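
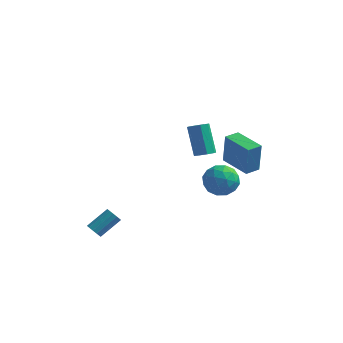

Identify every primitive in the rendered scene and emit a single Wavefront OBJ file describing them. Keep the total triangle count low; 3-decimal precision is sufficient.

v 2.965 -0.988 -0.403
v 3.976 -0.791 -0.56
v 3.324 -2.609 -0.12
v 4.335 -2.412 -0.277
v 3.856 -2.036 0.568
v 3.634 -1.035 0.393
v 3.666 -2.365 -1.073
v 3.444 -1.364 -1.248
v 4.408 -1.643 -0.974
v 4.526 -1.439 0.04
v 2.774 -1.961 -0.72
v 2.892 -1.757 0.294
v 3.439 -0.747 -0.507
v 3.861 -2.653 -0.173
v 3.58 -2.432 0.323
v 4.174 -2.316 0.231
v 3.238 -0.89 0.054
v 3.832 -0.775 -0.039
v 3.762 -1.507 0.624
v 3.468 -2.625 -0.641
v 4.062 -2.51 -0.734
v 3.126 -1.084 -0.911
v 3.72 -0.968 -1.003
v 3.538 -1.893 -1.304
v 4.287 -1.132 -0.842
v 4.498 -2.085 -0.675
v 4.105 -2.057 -1.143
v 3.975 -1.469 -1.246
v 4.356 -1.013 -0.246
v 4.567 -1.966 -0.079
v 4.286 -1.745 0.417
v 4.156 -1.156 0.314
v 4.611 -1.513 -0.489
v 2.733 -1.434 -0.601
v 2.944 -2.387 -0.434
v 3.144 -2.244 -0.994
v 3.014 -1.655 -1.097
v 2.802 -1.315 -0.005
v 3.013 -2.268 0.162
v 3.325 -1.931 0.566
v 3.195 -1.343 0.463
v 2.689 -1.887 -0.191
v 2.533 1.578 -1.024
v 2.645 1.555 0.852
v 2.974 2.362 -1.041
v 3.087 2.34 0.835
v 4.193 0.64 -1.135
v 4.306 0.618 0.741
v 4.635 1.425 -1.152
v 4.747 1.402 0.724
v -2.532 -4.089 -4.368
v -2.196 -4.448 -4.233
v -1.473 -3.45 -3.377
v -1.808 -3.091 -3.512
v -2.09 -4.323 -4.469
v -1.367 -3.325 -3.613
v -2.124 -4.123 -4.672
v -1.401 -3.125 -3.817
v -2.288 -3.913 -4.779
v -1.565 -2.915 -3.924
v -2.529 -3.758 -4.756
v -1.806 -2.76 -3.9
v -2.771 -3.709 -4.609
v -2.048 -2.711 -3.754
v -2.937 -3.78 -4.386
v -2.214 -2.782 -3.53
v -2.974 -3.949 -4.156
v -2.251 -2.951 -3.301
v -2.871 -4.163 -3.994
v -2.148 -3.165 -3.139
v -2.66 -4.353 -3.951
v -1.937 -3.355 -3.095
v -2.408 -4.459 -4.04
v -1.685 -3.462 -3.184
v 3.143 -2.71 2.13
v 3.61 -2.369 2.171
v 2.943 -1.648 3.751
v 2.477 -1.99 3.71
v 3.28 -2.178 1.945
v 2.613 -1.457 3.524
v 2.869 -2.299 1.827
v 2.202 -1.578 3.406
v 2.619 -2.661 1.887
v 1.953 -1.941 3.466
v 2.677 -3.052 2.089
v 2.01 -2.331 3.669
v 3.007 -3.243 2.316
v 2.34 -2.522 3.895
v 3.418 -3.122 2.434
v 2.751 -2.401 4.013
v 3.667 -2.759 2.374
v 3.001 -2.039 3.953
f 1 38 17
f 38 12 41
f 17 41 6
f 38 41 17
f 1 17 13
f 17 6 18
f 13 18 2
f 17 18 13
f 1 13 22
f 13 2 23
f 22 23 8
f 13 23 22
f 1 22 34
f 22 8 37
f 34 37 11
f 22 37 34
f 1 34 38
f 34 11 42
f 38 42 12
f 34 42 38
f 2 18 29
f 18 6 32
f 29 32 10
f 18 32 29
f 6 41 19
f 41 12 40
f 19 40 5
f 41 40 19
f 12 42 39
f 42 11 35
f 39 35 3
f 42 35 39
f 11 37 36
f 37 8 24
f 36 24 7
f 37 24 36
f 8 23 28
f 23 2 25
f 28 25 9
f 23 25 28
f 4 30 16
f 30 10 31
f 16 31 5
f 30 31 16
f 4 16 14
f 16 5 15
f 14 15 3
f 16 15 14
f 4 14 21
f 14 3 20
f 21 20 7
f 14 20 21
f 4 21 26
f 21 7 27
f 26 27 9
f 21 27 26
f 4 26 30
f 26 9 33
f 30 33 10
f 26 33 30
f 5 31 19
f 31 10 32
f 19 32 6
f 31 32 19
f 3 15 39
f 15 5 40
f 39 40 12
f 15 40 39
f 7 20 36
f 20 3 35
f 36 35 11
f 20 35 36
f 9 27 28
f 27 7 24
f 28 24 8
f 27 24 28
f 10 33 29
f 33 9 25
f 29 25 2
f 33 25 29
f 44 46 43
f 47 44 43
f 43 46 45
f 45 47 43
f 44 50 46
f 48 44 47
f 48 50 44
f 46 50 45
f 49 47 45
f 45 50 49
f 49 48 47
f 50 48 49
f 52 51 55
f 52 55 53
f 53 55 56
f 53 56 54
f 55 51 57
f 55 57 56
f 56 57 58
f 56 58 54
f 57 51 59
f 57 59 58
f 58 59 60
f 58 60 54
f 59 51 61
f 59 61 60
f 60 61 62
f 60 62 54
f 61 51 63
f 61 63 62
f 62 63 64
f 62 64 54
f 63 51 65
f 63 65 64
f 64 65 66
f 64 66 54
f 65 51 67
f 65 67 66
f 66 67 68
f 66 68 54
f 67 51 69
f 67 69 68
f 68 69 70
f 68 70 54
f 69 51 71
f 69 71 70
f 70 71 72
f 70 72 54
f 71 51 73
f 71 73 72
f 72 73 74
f 72 74 54
f 73 51 52
f 73 52 74
f 74 52 53
f 74 53 54
f 76 75 79
f 76 79 77
f 77 79 80
f 77 80 78
f 79 75 81
f 79 81 80
f 80 81 82
f 80 82 78
f 81 75 83
f 81 83 82
f 82 83 84
f 82 84 78
f 83 75 85
f 83 85 84
f 84 85 86
f 84 86 78
f 85 75 87
f 85 87 86
f 86 87 88
f 86 88 78
f 87 75 89
f 87 89 88
f 88 89 90
f 88 90 78
f 89 75 91
f 89 91 90
f 90 91 92
f 90 92 78
f 91 75 76
f 91 76 92
f 92 76 77
f 92 77 78



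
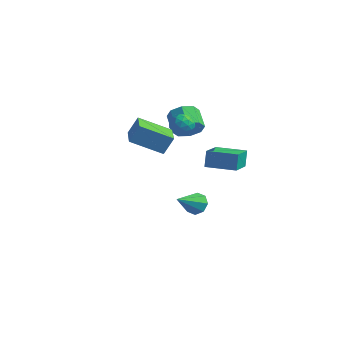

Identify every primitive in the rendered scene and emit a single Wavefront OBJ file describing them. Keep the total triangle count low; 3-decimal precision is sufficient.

v -1.33 1.969 -3.794
v -0.567 2.113 -3.561
v -1.33 0.311 -2.766
v -0.984 2.355 -3.171
v -1.604 2.37 -3.146
v -2.062 2.151 -3.501
v -2.092 1.824 -4.027
v -1.675 1.582 -4.417
v -1.055 1.567 -4.442
v -0.597 1.786 -4.087
v -1.971 2.018 2.339
v -1.249 1.752 2.554
v -2.511 0.948 2.826
v -1.789 0.682 3.041
v -2.11 1.312 3.413
v -1.776 1.973 3.112
v -1.984 0.727 2.268
v -1.65 1.388 1.967
v -1.257 0.954 2.51
v -1.335 1.316 3.218
v -2.425 1.384 2.162
v -2.503 1.746 2.87
v -1.563 1.979 2.404
v -2.197 0.721 2.976
v -2.386 1.092 3.195
v -1.961 0.935 3.322
v -1.873 2.109 2.732
v -1.448 1.952 2.858
v -1.954 1.694 3.364
v -2.312 0.748 2.522
v -1.887 0.591 2.648
v -1.799 1.765 2.058
v -1.374 1.608 2.185
v -1.806 1.006 2.016
v -1.143 1.353 2.504
v -1.46 0.725 2.791
v -1.575 0.751 2.336
v -1.379 1.139 2.159
v -1.189 1.566 2.921
v -1.506 0.937 3.207
v -1.695 1.308 3.426
v -1.499 1.696 3.249
v -1.193 1.097 2.895
v -2.254 1.763 2.173
v -2.571 1.134 2.459
v -2.261 1.004 2.131
v -2.065 1.392 1.954
v -2.3 1.975 2.589
v -2.617 1.347 2.876
v -2.381 1.561 3.221
v -2.185 1.949 3.044
v -2.567 1.603 2.485
v 0.611 0.498 0.468
v 0.471 0.795 1.559
v -0.158 2.146 -0.081
v -0.298 2.444 1.01
v 2.278 1.276 0.47
v 2.138 1.574 1.561
v 1.509 2.925 -0.079
v 1.369 3.222 1.012
v -1.794 -3.096 3.63
v -1.494 -2.603 4.716
v -0.447 -1.827 2.681
v -0.147 -1.334 3.767
v -0.473 -4.346 3.833
v -0.173 -3.853 4.919
v 0.874 -3.077 2.884
v 1.174 -2.584 3.97
v -2.285 2.338 1.813
v -1.646 2.533 2.502
v -2.675 3.178 3.275
v -3.315 2.982 2.587
v -1.689 3.067 1.999
v -2.719 3.712 2.772
v -2.082 3.174 1.387
v -3.112 3.818 2.16
v -2.594 2.79 1.025
v -3.623 3.435 1.798
v -2.925 2.142 1.125
v -3.954 2.787 1.898
v -2.881 1.608 1.628
v -3.911 2.253 2.401
v -2.488 1.502 2.24
v -3.518 2.146 3.013
v -1.977 1.885 2.602
v -3.006 2.53 3.375
f 2 1 4
f 2 4 3
f 4 1 5
f 4 5 3
f 5 1 6
f 5 6 3
f 6 1 7
f 6 7 3
f 7 1 8
f 7 8 3
f 8 1 9
f 8 9 3
f 9 1 10
f 9 10 3
f 10 1 2
f 10 2 3
f 11 48 27
f 48 22 51
f 27 51 16
f 48 51 27
f 11 27 23
f 27 16 28
f 23 28 12
f 27 28 23
f 11 23 32
f 23 12 33
f 32 33 18
f 23 33 32
f 11 32 44
f 32 18 47
f 44 47 21
f 32 47 44
f 11 44 48
f 44 21 52
f 48 52 22
f 44 52 48
f 12 28 39
f 28 16 42
f 39 42 20
f 28 42 39
f 16 51 29
f 51 22 50
f 29 50 15
f 51 50 29
f 22 52 49
f 52 21 45
f 49 45 13
f 52 45 49
f 21 47 46
f 47 18 34
f 46 34 17
f 47 34 46
f 18 33 38
f 33 12 35
f 38 35 19
f 33 35 38
f 14 40 26
f 40 20 41
f 26 41 15
f 40 41 26
f 14 26 24
f 26 15 25
f 24 25 13
f 26 25 24
f 14 24 31
f 24 13 30
f 31 30 17
f 24 30 31
f 14 31 36
f 31 17 37
f 36 37 19
f 31 37 36
f 14 36 40
f 36 19 43
f 40 43 20
f 36 43 40
f 15 41 29
f 41 20 42
f 29 42 16
f 41 42 29
f 13 25 49
f 25 15 50
f 49 50 22
f 25 50 49
f 17 30 46
f 30 13 45
f 46 45 21
f 30 45 46
f 19 37 38
f 37 17 34
f 38 34 18
f 37 34 38
f 20 43 39
f 43 19 35
f 39 35 12
f 43 35 39
f 54 56 53
f 57 54 53
f 53 56 55
f 55 57 53
f 54 60 56
f 58 54 57
f 58 60 54
f 56 60 55
f 59 57 55
f 55 60 59
f 59 58 57
f 60 58 59
f 62 64 61
f 65 62 61
f 61 64 63
f 63 65 61
f 62 68 64
f 66 62 65
f 66 68 62
f 64 68 63
f 67 65 63
f 63 68 67
f 67 66 65
f 68 66 67
f 70 69 73
f 70 73 71
f 71 73 74
f 71 74 72
f 73 69 75
f 73 75 74
f 74 75 76
f 74 76 72
f 75 69 77
f 75 77 76
f 76 77 78
f 76 78 72
f 77 69 79
f 77 79 78
f 78 79 80
f 78 80 72
f 79 69 81
f 79 81 80
f 80 81 82
f 80 82 72
f 81 69 83
f 81 83 82
f 82 83 84
f 82 84 72
f 83 69 85
f 83 85 84
f 84 85 86
f 84 86 72
f 85 69 70
f 85 70 86
f 86 70 71
f 86 71 72



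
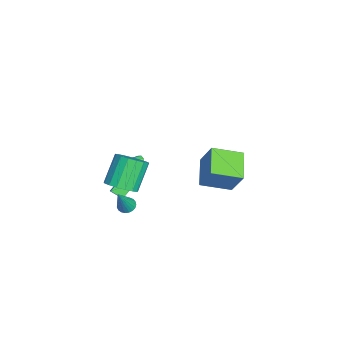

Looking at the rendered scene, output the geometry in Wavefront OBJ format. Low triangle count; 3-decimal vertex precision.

v -0.202 1.484 -2.066
v -2.084 1.523 -1.254
v -0.439 3.439 -2.707
v -2.32 3.477 -1.894
v 0.58 2.163 -0.286
v -1.301 2.201 0.527
v 0.344 4.117 -0.926
v -1.538 4.156 -0.114
v -4.266 -2.264 -3.349
v -3.914 -2.268 -3.731
v -3.674 -3.316 -2.791
v -3.801 -2.062 -3.463
v -3.906 -1.951 -3.142
v -4.18 -1.987 -2.917
v -4.494 -2.152 -2.895
v -4.702 -2.37 -3.085
v -4.706 -2.538 -3.398
v -4.504 -2.578 -3.688
v -4.191 -2.471 -3.82
v 4.396 -2.979 1.588
v 4.931 -3.595 2.216
v 3.76 -2.977 3.82
v 3.224 -2.361 3.192
v 5.177 -3.168 2.231
v 4.006 -2.55 3.836
v 5.244 -2.698 2.099
v 4.073 -2.08 3.703
v 5.117 -2.292 1.85
v 3.946 -1.674 3.454
v 4.824 -2.044 1.541
v 3.653 -1.426 3.145
v 4.433 -2.009 1.242
v 3.262 -1.392 2.846
v 4.034 -2.197 1.023
v 2.863 -1.58 2.627
v 3.717 -2.564 0.933
v 2.546 -1.947 2.537
v 3.556 -3.026 0.993
v 2.385 -2.409 2.597
v 3.587 -3.477 1.19
v 2.416 -2.86 2.794
v 3.803 -3.814 1.477
v 2.632 -3.197 3.081
v 4.155 -3.96 1.79
v 2.984 -3.342 3.394
v 4.562 -3.881 2.057
v 3.391 -3.263 3.661
v 0.305 -2.311 -1.372
v 0.033 -3.027 -0.958
v 1.613 -2.169 -0.264
v 1.341 -2.884 0.149
v 1.119 -3.116 -2.229
v 0.847 -3.831 -1.816
v 2.427 -2.973 -1.122
v 2.155 -3.689 -0.708
v 3.385 -2.724 -0.929
v 3.892 -2.783 -1.205
v 4.315 -3.156 0.869
v 3.892 -2.548 -1.149
v 3.805 -2.344 -1.055
v 3.645 -2.206 -0.939
v 3.44 -2.157 -0.822
v 3.226 -2.206 -0.723
v 3.039 -2.345 -0.659
v 2.912 -2.55 -0.643
v 2.867 -2.784 -0.676
v 2.911 -3.009 -0.752
v 3.038 -3.184 -0.86
v 3.224 -3.279 -0.979
v 3.439 -3.279 -1.09
v 3.644 -3.183 -1.173
v 3.804 -3.007 -1.214
f 2 4 1
f 5 2 1
f 1 4 3
f 3 5 1
f 2 8 4
f 6 2 5
f 6 8 2
f 4 8 3
f 7 5 3
f 3 8 7
f 7 6 5
f 8 6 7
f 10 9 12
f 10 12 11
f 12 9 13
f 12 13 11
f 13 9 14
f 13 14 11
f 14 9 15
f 14 15 11
f 15 9 16
f 15 16 11
f 16 9 17
f 16 17 11
f 17 9 18
f 17 18 11
f 18 9 19
f 18 19 11
f 19 9 10
f 19 10 11
f 21 20 24
f 21 24 22
f 22 24 25
f 22 25 23
f 24 20 26
f 24 26 25
f 25 26 27
f 25 27 23
f 26 20 28
f 26 28 27
f 27 28 29
f 27 29 23
f 28 20 30
f 28 30 29
f 29 30 31
f 29 31 23
f 30 20 32
f 30 32 31
f 31 32 33
f 31 33 23
f 32 20 34
f 32 34 33
f 33 34 35
f 33 35 23
f 34 20 36
f 34 36 35
f 35 36 37
f 35 37 23
f 36 20 38
f 36 38 37
f 37 38 39
f 37 39 23
f 38 20 40
f 38 40 39
f 39 40 41
f 39 41 23
f 40 20 42
f 40 42 41
f 41 42 43
f 41 43 23
f 42 20 44
f 42 44 43
f 43 44 45
f 43 45 23
f 44 20 46
f 44 46 45
f 45 46 47
f 45 47 23
f 46 20 21
f 46 21 47
f 47 21 22
f 47 22 23
f 49 51 48
f 52 49 48
f 48 51 50
f 50 52 48
f 49 55 51
f 53 49 52
f 53 55 49
f 51 55 50
f 54 52 50
f 50 55 54
f 54 53 52
f 55 53 54
f 57 56 59
f 57 59 58
f 59 56 60
f 59 60 58
f 60 56 61
f 60 61 58
f 61 56 62
f 61 62 58
f 62 56 63
f 62 63 58
f 63 56 64
f 63 64 58
f 64 56 65
f 64 65 58
f 65 56 66
f 65 66 58
f 66 56 67
f 66 67 58
f 67 56 68
f 67 68 58
f 68 56 69
f 68 69 58
f 69 56 70
f 69 70 58
f 70 56 71
f 70 71 58
f 71 56 72
f 71 72 58
f 72 56 57
f 72 57 58



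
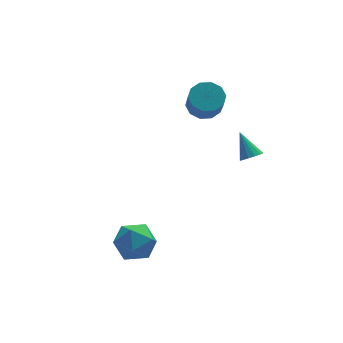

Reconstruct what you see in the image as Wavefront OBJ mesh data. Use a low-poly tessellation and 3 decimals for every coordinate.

v -3.755 -2.039 -2.856
v -3.357 -1.357 -3.701
v -2.023 -2.683 -2.559
v -1.625 -2.001 -3.404
v -2.008 -1.535 -2.417
v -3.078 -1.137 -2.6
v -2.302 -2.903 -3.66
v -3.372 -2.505 -3.843
v -2.459 -1.891 -4.198
v -2.277 -1.046 -3.429
v -3.103 -2.994 -2.831
v -2.921 -2.149 -2.062
v 2.721 3.961 1.078
v 3.149 4.616 1.581
v 3.007 3.754 2.825
v 2.579 3.099 2.322
v 2.585 4.724 1.591
v 2.443 3.863 2.835
v 2.072 4.541 1.406
v 1.93 3.679 2.65
v 1.808 4.136 1.095
v 1.666 3.275 2.339
v 1.892 3.664 0.778
v 1.75 2.803 2.022
v 2.293 3.306 0.575
v 2.151 2.444 1.819
v 2.857 3.197 0.565
v 2.715 2.336 1.809
v 3.37 3.381 0.75
v 3.228 2.519 1.994
v 3.634 3.785 1.061
v 3.492 2.924 2.305
v 3.55 4.257 1.378
v 3.408 3.396 2.622
v 3.667 -0.31 0.124
v 4.198 -0.024 -0.017
v 3.413 0.71 1.236
v 3.976 0.119 -0.199
v 3.671 0.148 -0.295
v 3.364 0.053 -0.278
v 3.139 -0.139 -0.153
v 3.055 -0.376 0.046
v 3.135 -0.596 0.265
v 3.358 -0.739 0.447
v 3.663 -0.767 0.542
v 3.969 -0.673 0.526
v 4.194 -0.481 0.401
v 4.278 -0.243 0.202
f 1 12 6
f 1 6 2
f 1 2 8
f 1 8 11
f 1 11 12
f 2 6 10
f 6 12 5
f 12 11 3
f 11 8 7
f 8 2 9
f 4 10 5
f 4 5 3
f 4 3 7
f 4 7 9
f 4 9 10
f 5 10 6
f 3 5 12
f 7 3 11
f 9 7 8
f 10 9 2
f 14 13 17
f 14 17 15
f 15 17 18
f 15 18 16
f 17 13 19
f 17 19 18
f 18 19 20
f 18 20 16
f 19 13 21
f 19 21 20
f 20 21 22
f 20 22 16
f 21 13 23
f 21 23 22
f 22 23 24
f 22 24 16
f 23 13 25
f 23 25 24
f 24 25 26
f 24 26 16
f 25 13 27
f 25 27 26
f 26 27 28
f 26 28 16
f 27 13 29
f 27 29 28
f 28 29 30
f 28 30 16
f 29 13 31
f 29 31 30
f 30 31 32
f 30 32 16
f 31 13 33
f 31 33 32
f 32 33 34
f 32 34 16
f 33 13 14
f 33 14 34
f 34 14 15
f 34 15 16
f 36 35 38
f 36 38 37
f 38 35 39
f 38 39 37
f 39 35 40
f 39 40 37
f 40 35 41
f 40 41 37
f 41 35 42
f 41 42 37
f 42 35 43
f 42 43 37
f 43 35 44
f 43 44 37
f 44 35 45
f 44 45 37
f 45 35 46
f 45 46 37
f 46 35 47
f 46 47 37
f 47 35 48
f 47 48 37
f 48 35 36
f 48 36 37



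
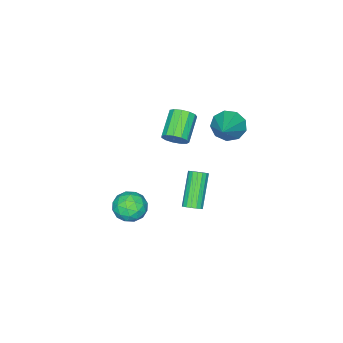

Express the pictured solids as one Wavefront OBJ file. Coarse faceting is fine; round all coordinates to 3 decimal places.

v 1.276 -1.196 -3.596
v 2.07 -1.408 -3.027
v 0.61 -2.612 -3.193
v 1.404 -2.824 -2.624
v 0.774 -2.098 -2.352
v 1.186 -1.223 -2.601
v 1.494 -2.797 -3.619
v 1.906 -1.922 -3.868
v 2.205 -2.398 -3.042
v 1.76 -1.965 -2.259
v 0.92 -2.055 -3.961
v 0.475 -1.622 -3.178
v 1.732 -1.178 -3.347
v 0.948 -2.842 -2.873
v 0.578 -2.416 -2.713
v 1.045 -2.54 -2.379
v 1.212 -1.069 -3.096
v 1.679 -1.193 -2.762
v 0.917 -1.599 -2.365
v 1.001 -2.827 -3.458
v 1.468 -2.951 -3.124
v 1.635 -1.48 -3.841
v 2.102 -1.604 -3.507
v 1.763 -2.421 -3.855
v 2.277 -1.884 -3.021
v 1.886 -2.716 -2.785
v 1.939 -2.701 -3.369
v 2.181 -2.186 -3.515
v 2.016 -1.63 -2.561
v 1.624 -2.462 -2.324
v 1.254 -2.035 -2.164
v 1.496 -1.521 -2.311
v 2.095 -2.212 -2.57
v 1.056 -1.558 -3.896
v 0.664 -2.39 -3.659
v 1.184 -2.499 -3.909
v 1.426 -1.985 -4.056
v 0.794 -1.304 -3.435
v 0.403 -2.136 -3.199
v 0.499 -1.834 -2.705
v 0.741 -1.319 -2.851
v 0.585 -1.808 -3.65
v -1.977 1.761 3.398
v -1.373 1.386 2.784
v -0.343 2.619 4.482
v -1.55 1.972 2.588
v -1.927 2.459 2.771
v -2.328 2.62 3.247
v -2.564 2.379 3.794
v -2.526 1.849 4.156
v -2.231 1.278 4.163
v -1.817 0.933 3.812
v -1.478 0.975 3.268
v 0.219 1.218 -2.067
v 0.561 1.42 -1.702
v -0.757 0.765 -0.107
v -1.099 0.562 -0.473
v 0.401 1.617 -1.753
v -0.917 0.962 -0.158
v 0.2 1.722 -1.876
v -1.118 1.067 -0.281
v 0.003 1.712 -2.043
v -1.315 1.057 -0.448
v -0.145 1.588 -2.216
v -1.463 0.933 -0.621
v -0.209 1.38 -2.354
v -1.527 0.725 -0.76
v -0.175 1.134 -2.427
v -1.493 0.479 -0.833
v -0.051 0.908 -2.418
v -1.369 0.253 -0.823
v 0.135 0.752 -2.328
v -1.183 0.097 -0.733
v 0.34 0.703 -2.178
v -0.978 0.048 -0.584
v 0.518 0.772 -2.004
v -0.8 0.117 -0.409
v 0.627 0.943 -1.843
v -0.691 0.288 -0.249
v 0.642 1.177 -1.734
v -0.676 0.522 -0.14
v -0.817 -0.76 1.663
v -0.371 -0.974 2.213
v -1.717 -1.534 3.087
v -2.163 -1.32 2.537
v -0.48 -0.58 2.297
v -1.826 -1.141 3.171
v -0.697 -0.244 2.179
v -2.042 -0.804 3.054
v -0.951 -0.071 1.898
v -2.297 -0.632 2.772
v -1.163 -0.117 1.542
v -2.509 -0.678 2.416
v -1.265 -0.367 1.224
v -2.611 -0.928 2.099
v -1.225 -0.742 1.046
v -2.571 -1.302 1.92
v -1.055 -1.122 1.063
v -2.401 -1.683 1.938
v -0.81 -1.387 1.271
v -2.156 -1.948 2.145
v -0.567 -1.453 1.603
v -1.913 -2.014 2.478
v -0.403 -1.299 1.954
v -1.749 -1.86 2.829
f 1 38 17
f 38 12 41
f 17 41 6
f 38 41 17
f 1 17 13
f 17 6 18
f 13 18 2
f 17 18 13
f 1 13 22
f 13 2 23
f 22 23 8
f 13 23 22
f 1 22 34
f 22 8 37
f 34 37 11
f 22 37 34
f 1 34 38
f 34 11 42
f 38 42 12
f 34 42 38
f 2 18 29
f 18 6 32
f 29 32 10
f 18 32 29
f 6 41 19
f 41 12 40
f 19 40 5
f 41 40 19
f 12 42 39
f 42 11 35
f 39 35 3
f 42 35 39
f 11 37 36
f 37 8 24
f 36 24 7
f 37 24 36
f 8 23 28
f 23 2 25
f 28 25 9
f 23 25 28
f 4 30 16
f 30 10 31
f 16 31 5
f 30 31 16
f 4 16 14
f 16 5 15
f 14 15 3
f 16 15 14
f 4 14 21
f 14 3 20
f 21 20 7
f 14 20 21
f 4 21 26
f 21 7 27
f 26 27 9
f 21 27 26
f 4 26 30
f 26 9 33
f 30 33 10
f 26 33 30
f 5 31 19
f 31 10 32
f 19 32 6
f 31 32 19
f 3 15 39
f 15 5 40
f 39 40 12
f 15 40 39
f 7 20 36
f 20 3 35
f 36 35 11
f 20 35 36
f 9 27 28
f 27 7 24
f 28 24 8
f 27 24 28
f 10 33 29
f 33 9 25
f 29 25 2
f 33 25 29
f 44 43 46
f 44 46 45
f 46 43 47
f 46 47 45
f 47 43 48
f 47 48 45
f 48 43 49
f 48 49 45
f 49 43 50
f 49 50 45
f 50 43 51
f 50 51 45
f 51 43 52
f 51 52 45
f 52 43 53
f 52 53 45
f 53 43 44
f 53 44 45
f 55 54 58
f 55 58 56
f 56 58 59
f 56 59 57
f 58 54 60
f 58 60 59
f 59 60 61
f 59 61 57
f 60 54 62
f 60 62 61
f 61 62 63
f 61 63 57
f 62 54 64
f 62 64 63
f 63 64 65
f 63 65 57
f 64 54 66
f 64 66 65
f 65 66 67
f 65 67 57
f 66 54 68
f 66 68 67
f 67 68 69
f 67 69 57
f 68 54 70
f 68 70 69
f 69 70 71
f 69 71 57
f 70 54 72
f 70 72 71
f 71 72 73
f 71 73 57
f 72 54 74
f 72 74 73
f 73 74 75
f 73 75 57
f 74 54 76
f 74 76 75
f 75 76 77
f 75 77 57
f 76 54 78
f 76 78 77
f 77 78 79
f 77 79 57
f 78 54 80
f 78 80 79
f 79 80 81
f 79 81 57
f 80 54 55
f 80 55 81
f 81 55 56
f 81 56 57
f 83 82 86
f 83 86 84
f 84 86 87
f 84 87 85
f 86 82 88
f 86 88 87
f 87 88 89
f 87 89 85
f 88 82 90
f 88 90 89
f 89 90 91
f 89 91 85
f 90 82 92
f 90 92 91
f 91 92 93
f 91 93 85
f 92 82 94
f 92 94 93
f 93 94 95
f 93 95 85
f 94 82 96
f 94 96 95
f 95 96 97
f 95 97 85
f 96 82 98
f 96 98 97
f 97 98 99
f 97 99 85
f 98 82 100
f 98 100 99
f 99 100 101
f 99 101 85
f 100 82 102
f 100 102 101
f 101 102 103
f 101 103 85
f 102 82 104
f 102 104 103
f 103 104 105
f 103 105 85
f 104 82 83
f 104 83 105
f 105 83 84
f 105 84 85



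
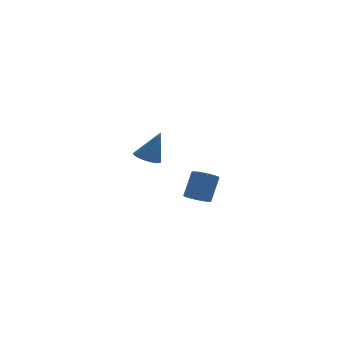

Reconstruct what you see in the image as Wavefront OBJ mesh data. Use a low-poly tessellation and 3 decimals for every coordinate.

v -0.651 3.075 -3.507
v 0.07 3.326 -3.806
v 0.111 3.025 -1.713
v -0.116 3.66 -3.718
v -0.426 3.86 -3.581
v -0.786 3.879 -3.428
v -1.116 3.715 -3.293
v -1.339 3.403 -3.207
v -1.404 3.017 -3.189
v -1.297 2.643 -3.245
v -1.041 2.369 -3.361
v -0.697 2.256 -3.51
v -0.341 2.33 -3.659
v -0.056 2.576 -3.773
v 0.092 2.935 -3.826
v -0.497 -4.133 -3.511
v 0.156 -4.305 -3.761
v 0.83 -3.698 -2.419
v 0.177 -3.527 -2.169
v 0.119 -4.028 -3.868
v 0.793 -3.421 -2.526
v -0.024 -3.769 -3.913
v 0.65 -3.162 -2.571
v -0.249 -3.573 -3.889
v 0.425 -2.966 -2.547
v -0.517 -3.474 -3.799
v 0.157 -2.867 -2.457
v -0.781 -3.489 -3.66
v -0.108 -2.882 -2.317
v -0.997 -3.615 -3.494
v -0.323 -3.009 -2.152
v -1.126 -3.831 -3.332
v -0.452 -3.225 -1.99
v -1.146 -4.1 -3.201
v -0.472 -3.493 -1.858
v -1.054 -4.374 -3.123
v -0.38 -3.767 -1.781
v -0.865 -4.606 -3.112
v -0.191 -4 -1.77
v -0.613 -4.757 -3.171
v 0.061 -4.15 -1.828
v -0.341 -4.8 -3.288
v 0.333 -4.193 -1.946
v -0.096 -4.728 -3.444
v 0.578 -4.121 -2.101
v 0.08 -4.553 -3.611
v 0.754 -3.946 -2.269
f 2 1 4
f 2 4 3
f 4 1 5
f 4 5 3
f 5 1 6
f 5 6 3
f 6 1 7
f 6 7 3
f 7 1 8
f 7 8 3
f 8 1 9
f 8 9 3
f 9 1 10
f 9 10 3
f 10 1 11
f 10 11 3
f 11 1 12
f 11 12 3
f 12 1 13
f 12 13 3
f 13 1 14
f 13 14 3
f 14 1 15
f 14 15 3
f 15 1 2
f 15 2 3
f 17 16 20
f 17 20 18
f 18 20 21
f 18 21 19
f 20 16 22
f 20 22 21
f 21 22 23
f 21 23 19
f 22 16 24
f 22 24 23
f 23 24 25
f 23 25 19
f 24 16 26
f 24 26 25
f 25 26 27
f 25 27 19
f 26 16 28
f 26 28 27
f 27 28 29
f 27 29 19
f 28 16 30
f 28 30 29
f 29 30 31
f 29 31 19
f 30 16 32
f 30 32 31
f 31 32 33
f 31 33 19
f 32 16 34
f 32 34 33
f 33 34 35
f 33 35 19
f 34 16 36
f 34 36 35
f 35 36 37
f 35 37 19
f 36 16 38
f 36 38 37
f 37 38 39
f 37 39 19
f 38 16 40
f 38 40 39
f 39 40 41
f 39 41 19
f 40 16 42
f 40 42 41
f 41 42 43
f 41 43 19
f 42 16 44
f 42 44 43
f 43 44 45
f 43 45 19
f 44 16 46
f 44 46 45
f 45 46 47
f 45 47 19
f 46 16 17
f 46 17 47
f 47 17 18
f 47 18 19



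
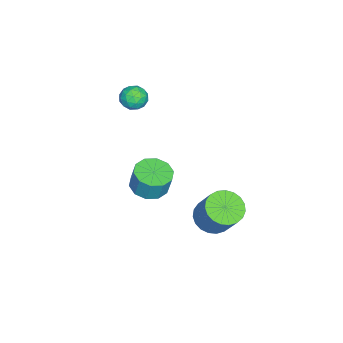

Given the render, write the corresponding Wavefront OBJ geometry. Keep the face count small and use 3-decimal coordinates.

v -4.253 -3.528 3.179
v -4.02 -3.23 2.572
v -3.16 -3.67 3.528
v -2.927 -3.372 2.921
v -3.265 -2.973 3.409
v -3.94 -2.885 3.193
v -3.24 -4.015 2.907
v -3.915 -3.927 2.691
v -3.394 -3.531 2.404
v -3.409 -2.887 2.714
v -3.771 -4.013 3.386
v -3.786 -3.369 3.696
v -4.233 -3.366 2.844
v -2.947 -3.534 3.256
v -3.146 -3.299 3.542
v -3.009 -3.124 3.185
v -4.186 -3.164 3.209
v -4.049 -2.989 2.853
v -3.605 -2.837 3.345
v -3.131 -3.911 3.247
v -2.994 -3.736 2.891
v -4.171 -3.776 2.915
v -4.034 -3.601 2.558
v -3.575 -4.063 2.755
v -3.728 -3.369 2.389
v -3.085 -3.452 2.595
v -3.269 -3.83 2.586
v -3.666 -3.778 2.459
v -3.737 -2.99 2.571
v -3.094 -3.073 2.777
v -3.293 -2.839 3.063
v -3.69 -2.787 2.936
v -3.369 -3.167 2.473
v -4.086 -3.827 3.323
v -3.443 -3.91 3.529
v -3.49 -4.113 3.164
v -3.887 -4.061 3.037
v -4.095 -3.448 3.505
v -3.452 -3.531 3.711
v -3.514 -3.122 3.641
v -3.911 -3.07 3.514
v -3.811 -3.733 3.627
v 0.577 1.729 -0.363
v 1.243 2.127 -0.857
v 1.889 2.889 0.628
v 1.223 2.491 1.123
v 0.965 2.39 -0.871
v 1.612 3.152 0.614
v 0.621 2.539 -0.797
v 1.267 3.301 0.688
v 0.268 2.547 -0.648
v 0.915 3.309 0.837
v -0.031 2.414 -0.45
v 0.616 3.176 1.035
v -0.225 2.163 -0.237
v 0.422 2.925 1.249
v -0.28 1.836 -0.045
v 0.366 2.598 1.44
v -0.187 1.491 0.092
v 0.459 2.253 1.577
v 0.038 1.187 0.15
v 0.684 1.949 1.635
v 0.356 0.977 0.119
v 1.002 1.739 1.604
v 0.712 0.897 0.005
v 1.358 1.659 1.491
v 1.045 0.96 -0.172
v 1.691 1.722 1.313
v 1.297 1.157 -0.382
v 1.943 1.919 1.103
v 1.424 1.452 -0.589
v 2.071 2.214 0.896
v 1.405 1.796 -0.757
v 2.052 2.558 0.728
v 1.931 -0.737 2.341
v 2.378 -1.484 2.469
v 2.517 -1.21 3.587
v 2.069 -0.463 3.459
v 2.734 -1.097 2.33
v 2.872 -0.822 3.448
v 2.783 -0.572 2.195
v 2.921 -0.298 3.313
v 2.506 -0.111 2.116
v 2.645 0.164 3.234
v 2.01 0.111 2.123
v 2.148 0.386 3.241
v 1.483 0.01 2.213
v 1.622 0.284 3.331
v 1.128 -0.378 2.352
v 1.266 -0.103 3.47
v 1.079 -0.902 2.487
v 1.217 -0.628 3.605
v 1.355 -1.364 2.566
v 1.494 -1.089 3.684
v 1.852 -1.586 2.559
v 1.99 -1.311 3.677
f 1 38 17
f 38 12 41
f 17 41 6
f 38 41 17
f 1 17 13
f 17 6 18
f 13 18 2
f 17 18 13
f 1 13 22
f 13 2 23
f 22 23 8
f 13 23 22
f 1 22 34
f 22 8 37
f 34 37 11
f 22 37 34
f 1 34 38
f 34 11 42
f 38 42 12
f 34 42 38
f 2 18 29
f 18 6 32
f 29 32 10
f 18 32 29
f 6 41 19
f 41 12 40
f 19 40 5
f 41 40 19
f 12 42 39
f 42 11 35
f 39 35 3
f 42 35 39
f 11 37 36
f 37 8 24
f 36 24 7
f 37 24 36
f 8 23 28
f 23 2 25
f 28 25 9
f 23 25 28
f 4 30 16
f 30 10 31
f 16 31 5
f 30 31 16
f 4 16 14
f 16 5 15
f 14 15 3
f 16 15 14
f 4 14 21
f 14 3 20
f 21 20 7
f 14 20 21
f 4 21 26
f 21 7 27
f 26 27 9
f 21 27 26
f 4 26 30
f 26 9 33
f 30 33 10
f 26 33 30
f 5 31 19
f 31 10 32
f 19 32 6
f 31 32 19
f 3 15 39
f 15 5 40
f 39 40 12
f 15 40 39
f 7 20 36
f 20 3 35
f 36 35 11
f 20 35 36
f 9 27 28
f 27 7 24
f 28 24 8
f 27 24 28
f 10 33 29
f 33 9 25
f 29 25 2
f 33 25 29
f 44 43 47
f 44 47 45
f 45 47 48
f 45 48 46
f 47 43 49
f 47 49 48
f 48 49 50
f 48 50 46
f 49 43 51
f 49 51 50
f 50 51 52
f 50 52 46
f 51 43 53
f 51 53 52
f 52 53 54
f 52 54 46
f 53 43 55
f 53 55 54
f 54 55 56
f 54 56 46
f 55 43 57
f 55 57 56
f 56 57 58
f 56 58 46
f 57 43 59
f 57 59 58
f 58 59 60
f 58 60 46
f 59 43 61
f 59 61 60
f 60 61 62
f 60 62 46
f 61 43 63
f 61 63 62
f 62 63 64
f 62 64 46
f 63 43 65
f 63 65 64
f 64 65 66
f 64 66 46
f 65 43 67
f 65 67 66
f 66 67 68
f 66 68 46
f 67 43 69
f 67 69 68
f 68 69 70
f 68 70 46
f 69 43 71
f 69 71 70
f 70 71 72
f 70 72 46
f 71 43 73
f 71 73 72
f 72 73 74
f 72 74 46
f 73 43 44
f 73 44 74
f 74 44 45
f 74 45 46
f 76 75 79
f 76 79 77
f 77 79 80
f 77 80 78
f 79 75 81
f 79 81 80
f 80 81 82
f 80 82 78
f 81 75 83
f 81 83 82
f 82 83 84
f 82 84 78
f 83 75 85
f 83 85 84
f 84 85 86
f 84 86 78
f 85 75 87
f 85 87 86
f 86 87 88
f 86 88 78
f 87 75 89
f 87 89 88
f 88 89 90
f 88 90 78
f 89 75 91
f 89 91 90
f 90 91 92
f 90 92 78
f 91 75 93
f 91 93 92
f 92 93 94
f 92 94 78
f 93 75 95
f 93 95 94
f 94 95 96
f 94 96 78
f 95 75 76
f 95 76 96
f 96 76 77
f 96 77 78



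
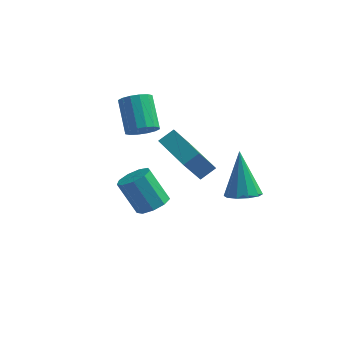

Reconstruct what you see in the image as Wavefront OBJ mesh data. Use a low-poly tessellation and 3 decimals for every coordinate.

v 2.681 0.978 -0.628
v 3.062 0.39 -0.286
v 2.259 1.842 1.328
v 3.379 0.742 -0.373
v 3.43 1.184 -0.558
v 3.194 1.548 -0.769
v 2.763 1.694 -0.927
v 2.3 1.566 -0.97
v 1.983 1.214 -0.883
v 1.932 0.771 -0.699
v 2.168 0.408 -0.487
v 2.599 0.262 -0.33
v -1.754 1.662 1.833
v -1.082 1.832 2.064
v -1.735 2.928 3.157
v -2.406 2.758 2.927
v -1.152 2.073 1.781
v -1.805 3.168 2.874
v -1.384 2.203 1.512
v -2.036 3.299 2.605
v -1.714 2.189 1.329
v -2.367 3.284 2.423
v -2.055 2.033 1.282
v -2.708 3.129 2.375
v -2.315 1.778 1.382
v -2.968 2.874 2.475
v -2.425 1.492 1.603
v -3.078 2.588 2.696
v -2.355 1.252 1.886
v -3.008 2.347 2.979
v -2.124 1.121 2.155
v -2.776 2.217 3.248
v -1.793 1.136 2.337
v -2.446 2.231 3.431
v -1.452 1.291 2.385
v -2.105 2.387 3.478
v -1.192 1.546 2.285
v -1.845 2.642 3.378
v -0.894 1.061 1.83
v -0.393 1.544 2.282
v -0.467 2.005 0.346
v 0.034 2.488 0.798
v 0.506 -0.088 1.502
v 1.007 0.395 1.954
v 0.933 0.856 0.018
v 1.434 1.339 0.47
v 0.064 -2.616 0.915
v 0.603 -2.921 1.302
v -0.246 -2.729 2.633
v -0.784 -2.424 2.245
v 0.671 -2.427 1.274
v -0.178 -2.236 2.605
v 0.455 -2.022 1.078
v -0.393 -1.83 2.409
v 0.057 -1.894 0.806
v -0.792 -1.702 2.137
v -0.338 -2.104 0.584
v -1.187 -1.912 1.915
v -0.545 -2.554 0.517
v -1.393 -2.362 1.848
v -0.467 -3.032 0.636
v -1.315 -2.841 1.967
v -0.14 -3.316 0.885
v -0.988 -3.124 2.216
v 0.282 -3.272 1.148
v -0.566 -3.08 2.479
f 2 1 4
f 2 4 3
f 4 1 5
f 4 5 3
f 5 1 6
f 5 6 3
f 6 1 7
f 6 7 3
f 7 1 8
f 7 8 3
f 8 1 9
f 8 9 3
f 9 1 10
f 9 10 3
f 10 1 11
f 10 11 3
f 11 1 12
f 11 12 3
f 12 1 2
f 12 2 3
f 14 13 17
f 14 17 15
f 15 17 18
f 15 18 16
f 17 13 19
f 17 19 18
f 18 19 20
f 18 20 16
f 19 13 21
f 19 21 20
f 20 21 22
f 20 22 16
f 21 13 23
f 21 23 22
f 22 23 24
f 22 24 16
f 23 13 25
f 23 25 24
f 24 25 26
f 24 26 16
f 25 13 27
f 25 27 26
f 26 27 28
f 26 28 16
f 27 13 29
f 27 29 28
f 28 29 30
f 28 30 16
f 29 13 31
f 29 31 30
f 30 31 32
f 30 32 16
f 31 13 33
f 31 33 32
f 32 33 34
f 32 34 16
f 33 13 35
f 33 35 34
f 34 35 36
f 34 36 16
f 35 13 37
f 35 37 36
f 36 37 38
f 36 38 16
f 37 13 14
f 37 14 38
f 38 14 15
f 38 15 16
f 40 42 39
f 43 40 39
f 39 42 41
f 41 43 39
f 40 46 42
f 44 40 43
f 44 46 40
f 42 46 41
f 45 43 41
f 41 46 45
f 45 44 43
f 46 44 45
f 48 47 51
f 48 51 49
f 49 51 52
f 49 52 50
f 51 47 53
f 51 53 52
f 52 53 54
f 52 54 50
f 53 47 55
f 53 55 54
f 54 55 56
f 54 56 50
f 55 47 57
f 55 57 56
f 56 57 58
f 56 58 50
f 57 47 59
f 57 59 58
f 58 59 60
f 58 60 50
f 59 47 61
f 59 61 60
f 60 61 62
f 60 62 50
f 61 47 63
f 61 63 62
f 62 63 64
f 62 64 50
f 63 47 65
f 63 65 64
f 64 65 66
f 64 66 50
f 65 47 48
f 65 48 66
f 66 48 49
f 66 49 50



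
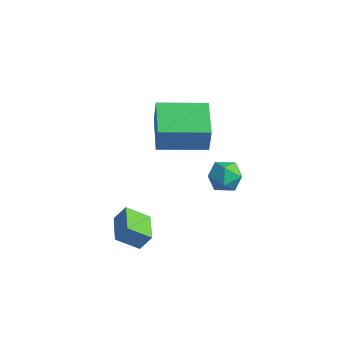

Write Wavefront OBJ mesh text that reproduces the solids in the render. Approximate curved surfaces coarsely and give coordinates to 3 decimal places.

v -2.141 -0.643 2.352
v -1.93 -0.739 3.529
v -3.45 0.503 2.681
v -3.238 0.407 3.858
v -0.842 0.873 2.242
v -0.63 0.777 3.419
v -2.15 2.019 2.571
v -1.939 1.923 3.748
v -2.481 -1.284 -2.209
v -3.068 -2 -1.561
v -2.168 -0.94 -1.545
v -2.755 -1.656 -0.897
v -1.445 -2.164 -2.243
v -2.032 -2.88 -1.595
v -1.132 -1.82 -1.579
v -1.719 -2.536 -0.931
v -2.39 3.397 -1.299
v -1.599 3.503 -1.435
v -2.161 2.157 -0.945
v -1.37 2.263 -1.081
v -1.729 2.639 -0.46
v -1.87 3.406 -0.679
v -1.89 2.254 -1.701
v -2.031 3.021 -1.92
v -1.29 2.797 -1.684
v -1.19 3.035 -0.916
v -2.57 2.625 -1.464
v -2.47 2.863 -0.696
f 2 4 1
f 5 2 1
f 1 4 3
f 3 5 1
f 2 8 4
f 6 2 5
f 6 8 2
f 4 8 3
f 7 5 3
f 3 8 7
f 7 6 5
f 8 6 7
f 10 12 9
f 13 10 9
f 9 12 11
f 11 13 9
f 10 16 12
f 14 10 13
f 14 16 10
f 12 16 11
f 15 13 11
f 11 16 15
f 15 14 13
f 16 14 15
f 17 28 22
f 17 22 18
f 17 18 24
f 17 24 27
f 17 27 28
f 18 22 26
f 22 28 21
f 28 27 19
f 27 24 23
f 24 18 25
f 20 26 21
f 20 21 19
f 20 19 23
f 20 23 25
f 20 25 26
f 21 26 22
f 19 21 28
f 23 19 27
f 25 23 24
f 26 25 18



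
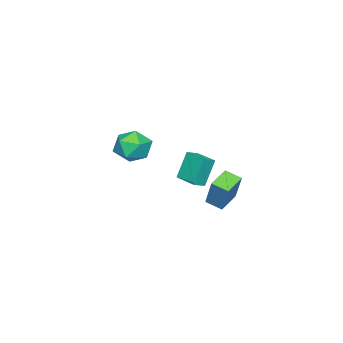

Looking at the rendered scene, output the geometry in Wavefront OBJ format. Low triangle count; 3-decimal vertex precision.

v -2.927 -2.52 -0.961
v -2.404 -3.142 -1.898
v -4.596 -3.618 -1.162
v -4.073 -4.24 -2.099
v -3.652 -4.392 -0.942
v -2.62 -3.713 -0.817
v -4.38 -3.047 -2.243
v -3.348 -2.368 -2.118
v -3.302 -3.468 -2.69
v -2.852 -4.299 -1.886
v -4.148 -2.461 -1.174
v -3.698 -3.292 -0.37
v -2.024 1.017 -2.284
v -2.695 1.26 -0.588
v -1.489 2.396 -2.27
v -2.159 2.64 -0.574
v -1.321 0.74 -1.966
v -1.991 0.984 -0.27
v -0.785 2.12 -1.952
v -1.456 2.363 -0.256
v -1.71 3.147 -2.395
v -1.146 3.809 -0.584
v -1.756 4.127 -2.74
v -1.191 4.79 -0.928
v -0.349 3.07 -2.792
v 0.216 3.733 -0.98
v -0.394 4.051 -3.136
v 0.17 4.713 -1.325
f 1 12 6
f 1 6 2
f 1 2 8
f 1 8 11
f 1 11 12
f 2 6 10
f 6 12 5
f 12 11 3
f 11 8 7
f 8 2 9
f 4 10 5
f 4 5 3
f 4 3 7
f 4 7 9
f 4 9 10
f 5 10 6
f 3 5 12
f 7 3 11
f 9 7 8
f 10 9 2
f 14 16 13
f 17 14 13
f 13 16 15
f 15 17 13
f 14 20 16
f 18 14 17
f 18 20 14
f 16 20 15
f 19 17 15
f 15 20 19
f 19 18 17
f 20 18 19
f 22 24 21
f 25 22 21
f 21 24 23
f 23 25 21
f 22 28 24
f 26 22 25
f 26 28 22
f 24 28 23
f 27 25 23
f 23 28 27
f 27 26 25
f 28 26 27



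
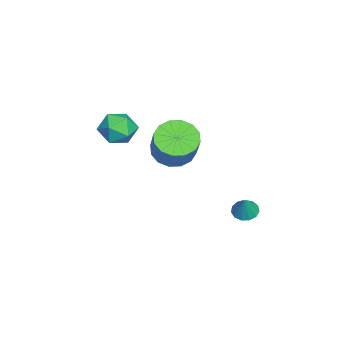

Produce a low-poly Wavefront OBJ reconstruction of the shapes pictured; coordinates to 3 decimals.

v 1.032 -0.587 1.701
v 1.825 -1.153 1.234
v 3 -0.759 2.752
v 2.208 -0.193 3.219
v 1.891 -0.63 1.047
v 3.066 -0.236 2.565
v 1.727 -0.096 1.036
v 2.902 0.298 2.553
v 1.376 0.306 1.202
v 2.552 0.701 2.72
v 0.934 0.47 1.502
v 2.11 0.864 3.02
v 0.518 0.35 1.856
v 1.694 0.744 3.374
v 0.24 -0.021 2.168
v 1.415 0.373 3.686
v 0.174 -0.544 2.355
v 1.349 -0.15 3.873
v 0.338 -1.078 2.367
v 1.513 -0.684 3.884
v 0.688 -1.481 2.2
v 1.864 -1.086 3.718
v 1.13 -1.644 1.9
v 2.306 -1.25 3.418
v 1.546 -1.524 1.546
v 2.722 -1.13 3.064
v 1.071 2.803 -2.051
v 1.646 2.723 -2.366
v 1.689 2.817 -0.929
v 1.59 3.09 -2.34
v 1.37 3.366 -2.222
v 1.055 3.463 -2.05
v 0.745 3.351 -1.878
v 0.539 3.064 -1.761
v 0.502 2.695 -1.736
v 0.645 2.36 -1.81
v 0.924 2.166 -1.962
v 1.249 2.174 -2.141
v 1.519 2.382 -2.292
v 0.761 -2.802 3.354
v 1.412 -3.525 3.016
v -0.212 -3.055 2.024
v 0.439 -3.778 1.686
v -0.126 -3.948 2.53
v 0.475 -3.792 3.352
v 0.725 -2.788 1.688
v 1.326 -2.632 2.51
v 1.39 -3.517 1.985
v 0.864 -4.234 2.506
v 0.336 -2.346 2.534
v -0.19 -3.063 3.055
f 2 1 5
f 2 5 3
f 3 5 6
f 3 6 4
f 5 1 7
f 5 7 6
f 6 7 8
f 6 8 4
f 7 1 9
f 7 9 8
f 8 9 10
f 8 10 4
f 9 1 11
f 9 11 10
f 10 11 12
f 10 12 4
f 11 1 13
f 11 13 12
f 12 13 14
f 12 14 4
f 13 1 15
f 13 15 14
f 14 15 16
f 14 16 4
f 15 1 17
f 15 17 16
f 16 17 18
f 16 18 4
f 17 1 19
f 17 19 18
f 18 19 20
f 18 20 4
f 19 1 21
f 19 21 20
f 20 21 22
f 20 22 4
f 21 1 23
f 21 23 22
f 22 23 24
f 22 24 4
f 23 1 25
f 23 25 24
f 24 25 26
f 24 26 4
f 25 1 2
f 25 2 26
f 26 2 3
f 26 3 4
f 28 27 30
f 28 30 29
f 30 27 31
f 30 31 29
f 31 27 32
f 31 32 29
f 32 27 33
f 32 33 29
f 33 27 34
f 33 34 29
f 34 27 35
f 34 35 29
f 35 27 36
f 35 36 29
f 36 27 37
f 36 37 29
f 37 27 38
f 37 38 29
f 38 27 39
f 38 39 29
f 39 27 28
f 39 28 29
f 40 51 45
f 40 45 41
f 40 41 47
f 40 47 50
f 40 50 51
f 41 45 49
f 45 51 44
f 51 50 42
f 50 47 46
f 47 41 48
f 43 49 44
f 43 44 42
f 43 42 46
f 43 46 48
f 43 48 49
f 44 49 45
f 42 44 51
f 46 42 50
f 48 46 47
f 49 48 41



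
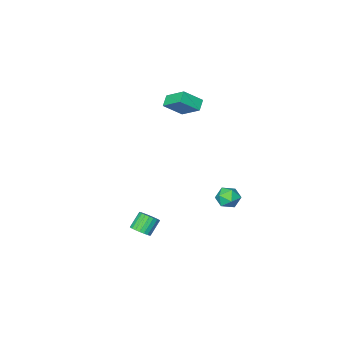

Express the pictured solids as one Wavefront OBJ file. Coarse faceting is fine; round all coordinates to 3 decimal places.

v 2.696 1.076 -1.502
v 2.997 1.487 -1.167
v 2.285 1.336 -0.342
v 1.984 0.924 -0.678
v 2.827 1.631 -1.287
v 2.115 1.48 -0.463
v 2.634 1.68 -1.445
v 1.922 1.529 -0.62
v 2.452 1.624 -1.613
v 1.74 1.472 -0.788
v 2.312 1.473 -1.761
v 1.6 1.322 -0.936
v 2.239 1.253 -1.865
v 1.527 1.102 -1.04
v 2.244 1.003 -1.906
v 1.532 0.852 -1.081
v 2.328 0.765 -1.877
v 1.616 0.614 -1.052
v 2.475 0.581 -1.784
v 1.763 0.43 -0.959
v 2.661 0.483 -1.641
v 1.949 0.332 -0.817
v 2.852 0.487 -1.475
v 2.14 0.335 -0.651
v 3.017 0.592 -1.314
v 2.305 0.441 -0.489
v 3.126 0.782 -1.185
v 2.414 0.63 -0.36
v 3.161 1.022 -1.111
v 2.449 0.871 -0.286
v 3.115 1.271 -1.105
v 2.403 1.12 -0.28
v -1.734 3.977 1.084
v -1.314 3.957 0.466
v -1.206 2.963 1.474
v -0.786 2.943 0.856
v -0.672 3.474 1.368
v -0.999 4.101 1.127
v -1.521 2.819 0.813
v -1.848 3.446 0.572
v -1.183 3.242 0.299
v -0.659 3.647 0.642
v -1.861 3.273 1.298
v -1.337 3.678 1.641
v -3.64 -4.103 2.613
v -4.162 -4.516 3.057
v -3.911 -2.809 3.496
v -4.434 -3.222 3.94
v -2.606 -4.478 3.48
v -3.129 -4.891 3.924
v -2.878 -3.184 4.363
v -3.4 -3.597 4.807
f 2 1 5
f 2 5 3
f 3 5 6
f 3 6 4
f 5 1 7
f 5 7 6
f 6 7 8
f 6 8 4
f 7 1 9
f 7 9 8
f 8 9 10
f 8 10 4
f 9 1 11
f 9 11 10
f 10 11 12
f 10 12 4
f 11 1 13
f 11 13 12
f 12 13 14
f 12 14 4
f 13 1 15
f 13 15 14
f 14 15 16
f 14 16 4
f 15 1 17
f 15 17 16
f 16 17 18
f 16 18 4
f 17 1 19
f 17 19 18
f 18 19 20
f 18 20 4
f 19 1 21
f 19 21 20
f 20 21 22
f 20 22 4
f 21 1 23
f 21 23 22
f 22 23 24
f 22 24 4
f 23 1 25
f 23 25 24
f 24 25 26
f 24 26 4
f 25 1 27
f 25 27 26
f 26 27 28
f 26 28 4
f 27 1 29
f 27 29 28
f 28 29 30
f 28 30 4
f 29 1 31
f 29 31 30
f 30 31 32
f 30 32 4
f 31 1 2
f 31 2 32
f 32 2 3
f 32 3 4
f 33 44 38
f 33 38 34
f 33 34 40
f 33 40 43
f 33 43 44
f 34 38 42
f 38 44 37
f 44 43 35
f 43 40 39
f 40 34 41
f 36 42 37
f 36 37 35
f 36 35 39
f 36 39 41
f 36 41 42
f 37 42 38
f 35 37 44
f 39 35 43
f 41 39 40
f 42 41 34
f 46 48 45
f 49 46 45
f 45 48 47
f 47 49 45
f 46 52 48
f 50 46 49
f 50 52 46
f 48 52 47
f 51 49 47
f 47 52 51
f 51 50 49
f 52 50 51



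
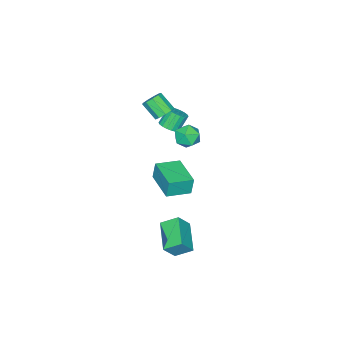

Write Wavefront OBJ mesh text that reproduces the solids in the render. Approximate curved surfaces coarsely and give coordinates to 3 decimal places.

v -0.657 -1.205 -1.885
v -0.797 -1.106 -0.687
v -2.014 -0.389 -2.111
v -2.155 -0.29 -0.913
v 0.475 0.67 -1.907
v 0.334 0.769 -0.709
v -0.883 1.486 -2.133
v -1.023 1.585 -0.935
v -3.417 -2.072 0.511
v -2.854 -1.809 0.832
v -3.519 -1.625 1.85
v -4.083 -1.888 1.529
v -2.983 -1.557 0.702
v -3.648 -1.373 1.72
v -3.199 -1.407 0.534
v -3.864 -1.223 1.552
v -3.458 -1.389 0.361
v -4.123 -1.205 1.379
v -3.709 -1.507 0.219
v -4.374 -1.323 1.237
v -3.902 -1.736 0.134
v -4.567 -1.552 1.152
v -3.999 -2.032 0.124
v -4.664 -1.848 1.142
v -3.981 -2.335 0.19
v -4.646 -2.151 1.208
v -3.852 -2.587 0.32
v -4.517 -2.403 1.338
v -3.636 -2.737 0.488
v -4.301 -2.553 1.506
v -3.377 -2.755 0.661
v -4.042 -2.571 1.679
v -3.126 -2.637 0.803
v -3.791 -2.453 1.821
v -2.933 -2.408 0.888
v -3.598 -2.224 1.906
v -2.836 -2.112 0.898
v -3.501 -1.928 1.916
v 0.773 1.297 -4.484
v 0.225 2.227 -3.834
v 2.204 2.615 -5.162
v 1.656 3.545 -4.512
v 1.524 1.015 -3.448
v 0.976 1.945 -2.798
v 2.955 2.333 -4.126
v 2.407 3.263 -3.476
v -3.231 0.244 1.611
v -2.57 0.825 1.895
v -2.19 -0.645 1.005
v -1.529 -0.064 1.289
v -2.004 -0.561 1.908
v -2.648 -0.012 2.282
v -2.112 0.192 0.618
v -2.756 0.741 0.992
v -1.878 0.793 1.281
v -1.812 0.328 2.078
v -2.948 -0.148 0.822
v -2.882 -0.613 1.619
v -1.793 -1.147 3.306
v -1.123 -1.04 3.433
v -1.137 -2.026 4.341
v -1.807 -2.133 4.214
v -1.387 -0.772 3.72
v -1.401 -1.759 4.627
v -1.84 -0.681 3.813
v -1.854 -1.667 4.72
v -2.272 -0.807 3.669
v -2.286 -1.793 4.576
v -2.479 -1.092 3.355
v -2.493 -2.078 4.263
v -2.366 -1.403 3.019
v -2.379 -2.389 3.926
v -1.984 -1.594 2.817
v -1.998 -2.581 3.724
v -1.513 -1.576 2.844
v -1.527 -2.562 3.751
v -1.173 -1.357 3.088
v -1.187 -2.343 3.995
f 2 4 1
f 5 2 1
f 1 4 3
f 3 5 1
f 2 8 4
f 6 2 5
f 6 8 2
f 4 8 3
f 7 5 3
f 3 8 7
f 7 6 5
f 8 6 7
f 10 9 13
f 10 13 11
f 11 13 14
f 11 14 12
f 13 9 15
f 13 15 14
f 14 15 16
f 14 16 12
f 15 9 17
f 15 17 16
f 16 17 18
f 16 18 12
f 17 9 19
f 17 19 18
f 18 19 20
f 18 20 12
f 19 9 21
f 19 21 20
f 20 21 22
f 20 22 12
f 21 9 23
f 21 23 22
f 22 23 24
f 22 24 12
f 23 9 25
f 23 25 24
f 24 25 26
f 24 26 12
f 25 9 27
f 25 27 26
f 26 27 28
f 26 28 12
f 27 9 29
f 27 29 28
f 28 29 30
f 28 30 12
f 29 9 31
f 29 31 30
f 30 31 32
f 30 32 12
f 31 9 33
f 31 33 32
f 32 33 34
f 32 34 12
f 33 9 35
f 33 35 34
f 34 35 36
f 34 36 12
f 35 9 37
f 35 37 36
f 36 37 38
f 36 38 12
f 37 9 10
f 37 10 38
f 38 10 11
f 38 11 12
f 40 42 39
f 43 40 39
f 39 42 41
f 41 43 39
f 40 46 42
f 44 40 43
f 44 46 40
f 42 46 41
f 45 43 41
f 41 46 45
f 45 44 43
f 46 44 45
f 47 58 52
f 47 52 48
f 47 48 54
f 47 54 57
f 47 57 58
f 48 52 56
f 52 58 51
f 58 57 49
f 57 54 53
f 54 48 55
f 50 56 51
f 50 51 49
f 50 49 53
f 50 53 55
f 50 55 56
f 51 56 52
f 49 51 58
f 53 49 57
f 55 53 54
f 56 55 48
f 60 59 63
f 60 63 61
f 61 63 64
f 61 64 62
f 63 59 65
f 63 65 64
f 64 65 66
f 64 66 62
f 65 59 67
f 65 67 66
f 66 67 68
f 66 68 62
f 67 59 69
f 67 69 68
f 68 69 70
f 68 70 62
f 69 59 71
f 69 71 70
f 70 71 72
f 70 72 62
f 71 59 73
f 71 73 72
f 72 73 74
f 72 74 62
f 73 59 75
f 73 75 74
f 74 75 76
f 74 76 62
f 75 59 77
f 75 77 76
f 76 77 78
f 76 78 62
f 77 59 60
f 77 60 78
f 78 60 61
f 78 61 62



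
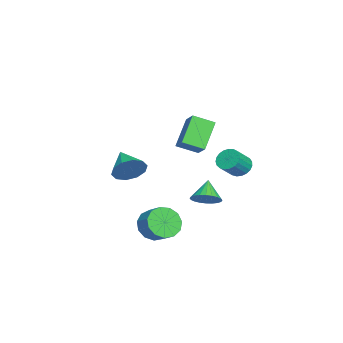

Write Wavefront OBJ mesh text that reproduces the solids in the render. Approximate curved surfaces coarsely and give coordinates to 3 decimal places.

v -2.088 0.861 -4.292
v -1.431 0.568 -3.671
v -3.132 0.859 -3.188
v -1.4 0.936 -3.641
v -1.473 1.292 -3.71
v -1.64 1.583 -3.868
v -1.875 1.764 -4.09
v -2.143 1.808 -4.343
v -2.402 1.707 -4.588
v -2.613 1.478 -4.788
v -2.744 1.154 -4.913
v -2.776 0.786 -4.943
v -2.702 0.429 -4.874
v -2.535 0.138 -4.716
v -2.3 -0.043 -4.494
v -2.033 -0.086 -4.241
v -1.774 0.014 -3.996
v -1.562 0.244 -3.796
v -4.061 2.625 -2.34
v -3.434 2.789 -2.844
v -2.513 2.158 -1.903
v -3.139 1.995 -1.4
v -3.443 3.068 -2.648
v -2.522 2.438 -1.707
v -3.558 3.271 -2.399
v -2.637 2.64 -1.459
v -3.761 3.362 -2.14
v -2.839 2.731 -1.2
v -4.015 3.325 -1.916
v -3.094 2.695 -0.975
v -4.277 3.168 -1.765
v -3.356 2.537 -0.824
v -4.501 2.917 -1.713
v -3.58 2.286 -0.773
v -4.65 2.615 -1.77
v -3.729 1.984 -0.83
v -4.696 2.315 -1.926
v -3.775 1.684 -0.985
v -4.633 2.069 -2.153
v -3.712 1.438 -1.212
v -4.471 1.919 -2.413
v -3.549 1.288 -1.472
v -4.237 1.891 -2.66
v -3.316 1.26 -1.719
v -3.974 1.99 -2.852
v -3.052 1.359 -1.911
v -3.725 2.199 -2.955
v -2.803 1.568 -2.014
v -3.534 2.482 -2.952
v -2.613 1.851 -2.012
v -1.637 -3.549 -1.99
v -1.007 -3.894 -1.157
v -3.123 -4.331 -1.19
v -1.246 -3.278 -0.998
v -1.634 -2.765 -1.217
v -2.024 -2.552 -1.732
v -2.265 -2.719 -2.345
v -2.267 -3.203 -2.822
v -2.028 -3.819 -2.982
v -1.64 -4.332 -2.762
v -1.25 -4.546 -2.247
v -1.009 -4.379 -1.634
v -0.722 -0.122 2.615
v 0.147 0.361 3.286
v -0.977 1.131 2.044
v -0.107 1.613 2.715
v 0.687 -0.533 1.085
v 1.557 -0.051 1.756
v 0.433 0.719 0.514
v 1.302 1.202 1.185
v 3.192 -1.367 -4.034
v 4.043 -1.772 -4.602
v 4.779 -1.078 -3.993
v 3.928 -0.673 -3.426
v 3.841 -1.279 -4.918
v 4.576 -0.585 -4.31
v 3.432 -0.814 -4.954
v 4.168 -0.12 -4.346
v 2.948 -0.525 -4.698
v 3.683 0.169 -4.09
v 2.541 -0.503 -4.231
v 3.276 0.191 -3.623
v 2.341 -0.755 -3.702
v 3.076 -0.062 -3.093
v 2.411 -1.202 -3.278
v 3.146 -0.508 -2.669
v 2.729 -1.701 -3.094
v 3.465 -1.007 -2.485
v 3.195 -2.094 -3.209
v 3.93 -1.4 -2.6
v 3.659 -2.256 -3.585
v 4.395 -1.562 -2.977
v 3.976 -2.136 -4.105
v 4.711 -1.442 -3.496
f 2 1 4
f 2 4 3
f 4 1 5
f 4 5 3
f 5 1 6
f 5 6 3
f 6 1 7
f 6 7 3
f 7 1 8
f 7 8 3
f 8 1 9
f 8 9 3
f 9 1 10
f 9 10 3
f 10 1 11
f 10 11 3
f 11 1 12
f 11 12 3
f 12 1 13
f 12 13 3
f 13 1 14
f 13 14 3
f 14 1 15
f 14 15 3
f 15 1 16
f 15 16 3
f 16 1 17
f 16 17 3
f 17 1 18
f 17 18 3
f 18 1 2
f 18 2 3
f 20 19 23
f 20 23 21
f 21 23 24
f 21 24 22
f 23 19 25
f 23 25 24
f 24 25 26
f 24 26 22
f 25 19 27
f 25 27 26
f 26 27 28
f 26 28 22
f 27 19 29
f 27 29 28
f 28 29 30
f 28 30 22
f 29 19 31
f 29 31 30
f 30 31 32
f 30 32 22
f 31 19 33
f 31 33 32
f 32 33 34
f 32 34 22
f 33 19 35
f 33 35 34
f 34 35 36
f 34 36 22
f 35 19 37
f 35 37 36
f 36 37 38
f 36 38 22
f 37 19 39
f 37 39 38
f 38 39 40
f 38 40 22
f 39 19 41
f 39 41 40
f 40 41 42
f 40 42 22
f 41 19 43
f 41 43 42
f 42 43 44
f 42 44 22
f 43 19 45
f 43 45 44
f 44 45 46
f 44 46 22
f 45 19 47
f 45 47 46
f 46 47 48
f 46 48 22
f 47 19 49
f 47 49 48
f 48 49 50
f 48 50 22
f 49 19 20
f 49 20 50
f 50 20 21
f 50 21 22
f 52 51 54
f 52 54 53
f 54 51 55
f 54 55 53
f 55 51 56
f 55 56 53
f 56 51 57
f 56 57 53
f 57 51 58
f 57 58 53
f 58 51 59
f 58 59 53
f 59 51 60
f 59 60 53
f 60 51 61
f 60 61 53
f 61 51 62
f 61 62 53
f 62 51 52
f 62 52 53
f 64 66 63
f 67 64 63
f 63 66 65
f 65 67 63
f 64 70 66
f 68 64 67
f 68 70 64
f 66 70 65
f 69 67 65
f 65 70 69
f 69 68 67
f 70 68 69
f 72 71 75
f 72 75 73
f 73 75 76
f 73 76 74
f 75 71 77
f 75 77 76
f 76 77 78
f 76 78 74
f 77 71 79
f 77 79 78
f 78 79 80
f 78 80 74
f 79 71 81
f 79 81 80
f 80 81 82
f 80 82 74
f 81 71 83
f 81 83 82
f 82 83 84
f 82 84 74
f 83 71 85
f 83 85 84
f 84 85 86
f 84 86 74
f 85 71 87
f 85 87 86
f 86 87 88
f 86 88 74
f 87 71 89
f 87 89 88
f 88 89 90
f 88 90 74
f 89 71 91
f 89 91 90
f 90 91 92
f 90 92 74
f 91 71 93
f 91 93 92
f 92 93 94
f 92 94 74
f 93 71 72
f 93 72 94
f 94 72 73
f 94 73 74



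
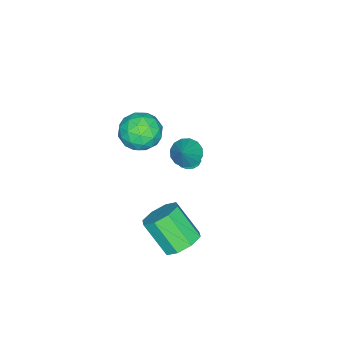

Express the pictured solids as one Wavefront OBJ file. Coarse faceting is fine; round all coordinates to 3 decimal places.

v 2.502 0.87 -3.25
v 3.44 0.517 -3.44
v 3.235 -0.844 -1.921
v 2.298 -0.49 -1.73
v 3.44 1.098 -2.919
v 3.235 -0.263 -1.4
v 2.891 1.546 -2.592
v 2.686 0.185 -1.073
v 2.115 1.599 -2.65
v 1.91 0.238 -1.13
v 1.565 1.224 -3.059
v 1.36 -0.137 -1.54
v 1.565 0.643 -3.58
v 1.36 -0.718 -2.061
v 2.114 0.195 -3.907
v 1.909 -1.166 -2.388
v 2.89 0.142 -3.85
v 2.685 -1.219 -2.33
v -4.038 -2.397 -4.49
v -3.547 -2.804 -4.543
v -3.662 -2.183 -2.63
v -3.417 -2.505 -4.603
v -3.454 -2.177 -4.633
v -3.647 -1.908 -4.625
v -3.945 -1.77 -4.581
v -4.268 -1.8 -4.512
v -4.529 -1.99 -4.438
v -4.658 -2.289 -4.377
v -4.622 -2.616 -4.347
v -4.428 -2.885 -4.355
v -4.13 -3.023 -4.4
v -3.808 -2.993 -4.468
v -1.199 -2.492 1.098
v -0.236 -2.074 0.612
v -0.204 -3.866 1.888
v 0.759 -3.448 1.402
v 0.234 -2.857 2.246
v -0.381 -2.007 1.757
v -0.059 -3.933 0.743
v -0.674 -3.083 0.254
v 0.468 -2.965 0.392
v 0.649 -2.3 1.321
v -1.089 -3.64 1.179
v -0.908 -2.975 2.108
v -0.805 -2.162 0.786
v 0.365 -3.778 1.714
v 0.056 -3.43 2.21
v 0.622 -3.185 1.924
v -0.89 -2.123 1.459
v -0.324 -1.878 1.173
v -0.048 -2.338 2.133
v -0.116 -4.062 1.327
v 0.45 -3.817 1.041
v -1.062 -2.755 0.576
v -0.496 -2.51 0.29
v -0.392 -3.602 0.367
v 0.175 -2.44 0.371
v 0.76 -3.248 0.835
v 0.279 -3.533 0.448
v -0.082 -3.034 0.161
v 0.282 -2.05 0.917
v 0.866 -2.857 1.381
v 0.558 -2.509 1.877
v 0.196 -2.01 1.59
v 0.696 -2.573 0.787
v -1.306 -3.083 1.119
v -0.722 -3.89 1.583
v -0.636 -3.93 0.91
v -0.998 -3.431 0.623
v -1.2 -2.692 1.665
v -0.615 -3.5 2.129
v -0.358 -2.906 2.339
v -0.719 -2.407 2.052
v -1.136 -3.367 1.713
v -2.728 -1.816 -2.313
v -2.131 -1.688 -2.89
v -1.632 -1.504 -1.107
v -2.312 -1.297 -2.826
v -2.604 -1.046 -2.625
v -2.93 -1.001 -2.341
v -3.202 -1.175 -2.049
v -3.347 -1.52 -1.828
v -3.326 -1.945 -1.737
v -3.145 -2.335 -1.8
v -2.852 -2.586 -2.001
v -2.526 -2.631 -2.286
v -2.255 -2.458 -2.578
v -2.11 -2.112 -2.799
f 2 1 5
f 2 5 3
f 3 5 6
f 3 6 4
f 5 1 7
f 5 7 6
f 6 7 8
f 6 8 4
f 7 1 9
f 7 9 8
f 8 9 10
f 8 10 4
f 9 1 11
f 9 11 10
f 10 11 12
f 10 12 4
f 11 1 13
f 11 13 12
f 12 13 14
f 12 14 4
f 13 1 15
f 13 15 14
f 14 15 16
f 14 16 4
f 15 1 17
f 15 17 16
f 16 17 18
f 16 18 4
f 17 1 2
f 17 2 18
f 18 2 3
f 18 3 4
f 20 19 22
f 20 22 21
f 22 19 23
f 22 23 21
f 23 19 24
f 23 24 21
f 24 19 25
f 24 25 21
f 25 19 26
f 25 26 21
f 26 19 27
f 26 27 21
f 27 19 28
f 27 28 21
f 28 19 29
f 28 29 21
f 29 19 30
f 29 30 21
f 30 19 31
f 30 31 21
f 31 19 32
f 31 32 21
f 32 19 20
f 32 20 21
f 33 70 49
f 70 44 73
f 49 73 38
f 70 73 49
f 33 49 45
f 49 38 50
f 45 50 34
f 49 50 45
f 33 45 54
f 45 34 55
f 54 55 40
f 45 55 54
f 33 54 66
f 54 40 69
f 66 69 43
f 54 69 66
f 33 66 70
f 66 43 74
f 70 74 44
f 66 74 70
f 34 50 61
f 50 38 64
f 61 64 42
f 50 64 61
f 38 73 51
f 73 44 72
f 51 72 37
f 73 72 51
f 44 74 71
f 74 43 67
f 71 67 35
f 74 67 71
f 43 69 68
f 69 40 56
f 68 56 39
f 69 56 68
f 40 55 60
f 55 34 57
f 60 57 41
f 55 57 60
f 36 62 48
f 62 42 63
f 48 63 37
f 62 63 48
f 36 48 46
f 48 37 47
f 46 47 35
f 48 47 46
f 36 46 53
f 46 35 52
f 53 52 39
f 46 52 53
f 36 53 58
f 53 39 59
f 58 59 41
f 53 59 58
f 36 58 62
f 58 41 65
f 62 65 42
f 58 65 62
f 37 63 51
f 63 42 64
f 51 64 38
f 63 64 51
f 35 47 71
f 47 37 72
f 71 72 44
f 47 72 71
f 39 52 68
f 52 35 67
f 68 67 43
f 52 67 68
f 41 59 60
f 59 39 56
f 60 56 40
f 59 56 60
f 42 65 61
f 65 41 57
f 61 57 34
f 65 57 61
f 76 75 78
f 76 78 77
f 78 75 79
f 78 79 77
f 79 75 80
f 79 80 77
f 80 75 81
f 80 81 77
f 81 75 82
f 81 82 77
f 82 75 83
f 82 83 77
f 83 75 84
f 83 84 77
f 84 75 85
f 84 85 77
f 85 75 86
f 85 86 77
f 86 75 87
f 86 87 77
f 87 75 88
f 87 88 77
f 88 75 76
f 88 76 77



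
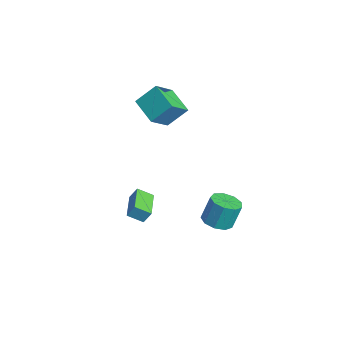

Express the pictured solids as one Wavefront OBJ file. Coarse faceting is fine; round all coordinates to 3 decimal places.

v -3.063 -2.507 -4.082
v -2.867 -2.07 -3.261
v -2.655 -1.601 -4.661
v -2.459 -1.164 -3.84
v -1.221 -3.336 -4.08
v -1.025 -2.899 -3.259
v -0.813 -2.43 -4.659
v -0.617 -1.993 -3.838
v -3.937 -1.739 3.973
v -3.73 -0.507 5.17
v -4.625 -0.447 2.762
v -4.418 0.785 3.958
v -2.162 -1.405 3.322
v -1.955 -0.173 4.518
v -2.85 -0.113 2.11
v -2.643 1.119 3.307
v 2.836 0.776 -2.569
v 3.515 1.457 -2.804
v 3.463 2.066 -1.185
v 2.784 1.384 -0.951
v 2.893 1.701 -2.916
v 2.842 2.31 -1.297
v 2.245 1.513 -2.865
v 2.193 2.121 -1.247
v 1.873 0.979 -2.677
v 1.821 1.588 -1.058
v 1.952 0.35 -2.438
v 1.9 0.959 -0.819
v 2.444 -0.079 -2.26
v 2.392 0.529 -0.642
v 3.12 -0.109 -2.228
v 3.068 0.5 -0.609
v 3.663 0.275 -2.355
v 3.611 0.884 -0.736
v 3.819 0.894 -2.582
v 3.767 1.502 -0.964
f 2 4 1
f 5 2 1
f 1 4 3
f 3 5 1
f 2 8 4
f 6 2 5
f 6 8 2
f 4 8 3
f 7 5 3
f 3 8 7
f 7 6 5
f 8 6 7
f 10 12 9
f 13 10 9
f 9 12 11
f 11 13 9
f 10 16 12
f 14 10 13
f 14 16 10
f 12 16 11
f 15 13 11
f 11 16 15
f 15 14 13
f 16 14 15
f 18 17 21
f 18 21 19
f 19 21 22
f 19 22 20
f 21 17 23
f 21 23 22
f 22 23 24
f 22 24 20
f 23 17 25
f 23 25 24
f 24 25 26
f 24 26 20
f 25 17 27
f 25 27 26
f 26 27 28
f 26 28 20
f 27 17 29
f 27 29 28
f 28 29 30
f 28 30 20
f 29 17 31
f 29 31 30
f 30 31 32
f 30 32 20
f 31 17 33
f 31 33 32
f 32 33 34
f 32 34 20
f 33 17 35
f 33 35 34
f 34 35 36
f 34 36 20
f 35 17 18
f 35 18 36
f 36 18 19
f 36 19 20



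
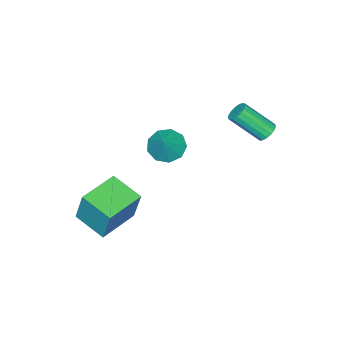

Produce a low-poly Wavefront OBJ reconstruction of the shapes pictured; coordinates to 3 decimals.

v 2.71 -2.964 -4.539
v 2.881 -2.363 -2.597
v 2.778 -1.248 -5.076
v 2.949 -0.646 -3.134
v 4.831 -3.094 -4.686
v 5.002 -2.492 -2.744
v 4.899 -1.377 -5.223
v 5.07 -0.776 -3.281
v 0.403 -1.129 -1.374
v 1.073 -1.77 -1.66
v 1.297 -0.691 -0.266
v 1.169 -1.19 -1.967
v 0.907 -0.581 -1.997
v 0.409 -0.229 -1.735
v -0.091 -0.298 -1.305
v -0.36 -0.756 -0.907
v -0.272 -1.388 -0.728
v 0.132 -1.9 -0.852
v 0.663 -2.051 -1.22
v -1.36 3.381 0.836
v -1.089 3.813 1.112
v -0.409 2.552 2.42
v -0.68 2.119 2.144
v -1.339 3.803 1.232
v -0.659 2.542 2.541
v -1.593 3.697 1.262
v -0.914 2.436 2.57
v -1.795 3.518 1.194
v -1.115 2.257 2.502
v -1.896 3.308 1.044
v -1.217 2.047 2.352
v -1.875 3.114 0.846
v -1.195 1.853 2.155
v -1.735 2.981 0.646
v -1.056 1.72 1.954
v -1.51 2.94 0.489
v -0.831 1.679 1.798
v -1.25 3 0.412
v -0.571 1.739 1.72
v -1.015 3.147 0.432
v -0.336 1.886 1.74
v -0.86 3.347 0.544
v -0.18 2.086 1.852
v -0.818 3.555 0.723
v -0.139 2.294 2.031
v -0.901 3.723 0.928
v -0.222 2.462 2.236
f 2 4 1
f 5 2 1
f 1 4 3
f 3 5 1
f 2 8 4
f 6 2 5
f 6 8 2
f 4 8 3
f 7 5 3
f 3 8 7
f 7 6 5
f 8 6 7
f 10 9 12
f 10 12 11
f 12 9 13
f 12 13 11
f 13 9 14
f 13 14 11
f 14 9 15
f 14 15 11
f 15 9 16
f 15 16 11
f 16 9 17
f 16 17 11
f 17 9 18
f 17 18 11
f 18 9 19
f 18 19 11
f 19 9 10
f 19 10 11
f 21 20 24
f 21 24 22
f 22 24 25
f 22 25 23
f 24 20 26
f 24 26 25
f 25 26 27
f 25 27 23
f 26 20 28
f 26 28 27
f 27 28 29
f 27 29 23
f 28 20 30
f 28 30 29
f 29 30 31
f 29 31 23
f 30 20 32
f 30 32 31
f 31 32 33
f 31 33 23
f 32 20 34
f 32 34 33
f 33 34 35
f 33 35 23
f 34 20 36
f 34 36 35
f 35 36 37
f 35 37 23
f 36 20 38
f 36 38 37
f 37 38 39
f 37 39 23
f 38 20 40
f 38 40 39
f 39 40 41
f 39 41 23
f 40 20 42
f 40 42 41
f 41 42 43
f 41 43 23
f 42 20 44
f 42 44 43
f 43 44 45
f 43 45 23
f 44 20 46
f 44 46 45
f 45 46 47
f 45 47 23
f 46 20 21
f 46 21 47
f 47 21 22
f 47 22 23



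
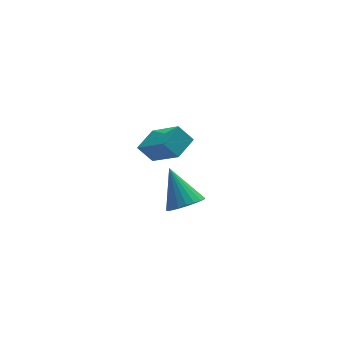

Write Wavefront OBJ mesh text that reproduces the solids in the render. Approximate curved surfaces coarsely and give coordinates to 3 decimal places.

v 2.955 -1.258 -2.426
v 3.701 -0.977 -2.495
v 2.645 -0.102 -1.094
v 3.534 -0.781 -2.705
v 3.266 -0.667 -2.866
v 2.945 -0.655 -2.951
v 2.625 -0.747 -2.946
v 2.363 -0.928 -2.85
v 2.203 -1.166 -2.681
v 2.173 -1.42 -2.468
v 2.279 -1.645 -2.247
v 2.501 -1.804 -2.058
v 2.802 -1.868 -1.932
v 3.13 -1.827 -1.891
v 3.427 -1.687 -1.943
v 3.643 -1.473 -2.078
v 3.74 -1.222 -2.273
v 2.537 4.081 -3.333
v 3.222 2.678 -2.067
v 3.394 4.781 -3.022
v 4.079 3.378 -1.755
v 3.081 3.722 -4.025
v 3.766 2.319 -2.758
v 3.938 4.422 -3.713
v 4.623 3.019 -2.447
f 2 1 4
f 2 4 3
f 4 1 5
f 4 5 3
f 5 1 6
f 5 6 3
f 6 1 7
f 6 7 3
f 7 1 8
f 7 8 3
f 8 1 9
f 8 9 3
f 9 1 10
f 9 10 3
f 10 1 11
f 10 11 3
f 11 1 12
f 11 12 3
f 12 1 13
f 12 13 3
f 13 1 14
f 13 14 3
f 14 1 15
f 14 15 3
f 15 1 16
f 15 16 3
f 16 1 17
f 16 17 3
f 17 1 2
f 17 2 3
f 19 21 18
f 22 19 18
f 18 21 20
f 20 22 18
f 19 25 21
f 23 19 22
f 23 25 19
f 21 25 20
f 24 22 20
f 20 25 24
f 24 23 22
f 25 23 24



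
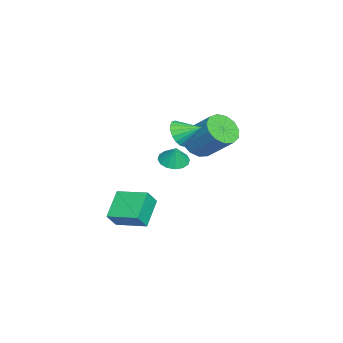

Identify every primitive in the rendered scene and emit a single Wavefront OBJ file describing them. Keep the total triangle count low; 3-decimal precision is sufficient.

v -2.505 -0.973 1.04
v -1.778 -0.789 0.761
v -2.175 -0.787 2.02
v -1.986 -0.431 0.763
v -2.333 -0.218 0.839
v -2.726 -0.208 0.969
v -3.06 -0.402 1.119
v -3.245 -0.75 1.247
v -3.231 -1.157 1.32
v -3.024 -1.515 1.318
v -2.677 -1.728 1.242
v -2.284 -1.739 1.111
v -1.95 -1.544 0.962
v -1.765 -1.197 0.834
v -3.19 0.114 2.012
v -2.253 -0.119 1.752
v -1.513 1.253 3.188
v -2.45 1.486 3.448
v -2.407 0.31 1.421
v -1.667 1.682 2.858
v -2.81 0.677 1.278
v -2.07 2.049 2.714
v -3.334 0.865 1.368
v -2.593 2.238 2.804
v -3.811 0.815 1.662
v -3.071 2.187 3.099
v -4.092 0.542 2.067
v -3.352 1.914 3.504
v -4.086 0.133 2.455
v -3.346 1.506 3.892
v -3.796 -0.282 2.702
v -3.056 1.09 4.138
v -3.313 -0.571 2.73
v -2.573 0.801 4.166
v -2.792 -0.643 2.53
v -2.051 0.729 3.966
v -2.396 -0.475 2.165
v -1.656 0.898 3.601
v 1.583 -2.548 0.31
v 2.111 -2.875 1.132
v 2.059 -0.969 0.633
v 2.586 -1.296 1.455
v 2.954 -2.764 -0.655
v 3.481 -3.091 0.167
v 3.429 -1.185 -0.332
v 3.957 -1.512 0.49
v -1.063 -0.447 3.641
v -0.637 -0.159 2.99
v -0.917 0.687 4.239
v -0.985 -0.069 2.906
v -1.349 -0.055 2.968
v -1.657 -0.118 3.163
v -1.846 -0.246 3.453
v -1.881 -0.414 3.78
v -1.754 -0.588 4.079
v -1.49 -0.735 4.292
v -1.141 -0.824 4.376
v -0.778 -0.839 4.315
v -0.47 -0.776 4.12
v -0.28 -0.648 3.83
v -0.246 -0.48 3.503
v -0.373 -0.305 3.203
f 2 1 4
f 2 4 3
f 4 1 5
f 4 5 3
f 5 1 6
f 5 6 3
f 6 1 7
f 6 7 3
f 7 1 8
f 7 8 3
f 8 1 9
f 8 9 3
f 9 1 10
f 9 10 3
f 10 1 11
f 10 11 3
f 11 1 12
f 11 12 3
f 12 1 13
f 12 13 3
f 13 1 14
f 13 14 3
f 14 1 2
f 14 2 3
f 16 15 19
f 16 19 17
f 17 19 20
f 17 20 18
f 19 15 21
f 19 21 20
f 20 21 22
f 20 22 18
f 21 15 23
f 21 23 22
f 22 23 24
f 22 24 18
f 23 15 25
f 23 25 24
f 24 25 26
f 24 26 18
f 25 15 27
f 25 27 26
f 26 27 28
f 26 28 18
f 27 15 29
f 27 29 28
f 28 29 30
f 28 30 18
f 29 15 31
f 29 31 30
f 30 31 32
f 30 32 18
f 31 15 33
f 31 33 32
f 32 33 34
f 32 34 18
f 33 15 35
f 33 35 34
f 34 35 36
f 34 36 18
f 35 15 37
f 35 37 36
f 36 37 38
f 36 38 18
f 37 15 16
f 37 16 38
f 38 16 17
f 38 17 18
f 40 42 39
f 43 40 39
f 39 42 41
f 41 43 39
f 40 46 42
f 44 40 43
f 44 46 40
f 42 46 41
f 45 43 41
f 41 46 45
f 45 44 43
f 46 44 45
f 48 47 50
f 48 50 49
f 50 47 51
f 50 51 49
f 51 47 52
f 51 52 49
f 52 47 53
f 52 53 49
f 53 47 54
f 53 54 49
f 54 47 55
f 54 55 49
f 55 47 56
f 55 56 49
f 56 47 57
f 56 57 49
f 57 47 58
f 57 58 49
f 58 47 59
f 58 59 49
f 59 47 60
f 59 60 49
f 60 47 61
f 60 61 49
f 61 47 62
f 61 62 49
f 62 47 48
f 62 48 49



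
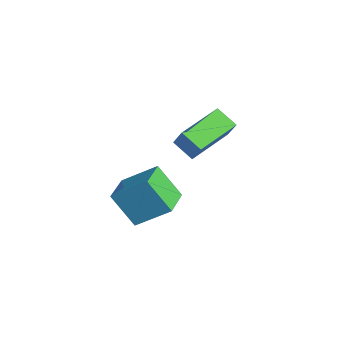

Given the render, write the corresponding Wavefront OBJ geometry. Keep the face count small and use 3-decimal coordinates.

v -3.999 0.228 1.129
v -3.385 0.318 2.156
v -4.801 2.244 1.431
v -4.188 2.333 2.459
v -3.112 0.667 0.561
v -2.499 0.756 1.589
v -3.915 2.682 0.864
v -3.301 2.772 1.891
v -0.808 -3.944 1.623
v -0.019 -2.731 2.693
v -1.952 -2.976 1.368
v -1.163 -1.762 2.438
v 0.043 -3.298 0.262
v 0.832 -2.084 1.332
v -1.101 -2.329 0.007
v -0.312 -1.116 1.077
f 2 4 1
f 5 2 1
f 1 4 3
f 3 5 1
f 2 8 4
f 6 2 5
f 6 8 2
f 4 8 3
f 7 5 3
f 3 8 7
f 7 6 5
f 8 6 7
f 10 12 9
f 13 10 9
f 9 12 11
f 11 13 9
f 10 16 12
f 14 10 13
f 14 16 10
f 12 16 11
f 15 13 11
f 11 16 15
f 15 14 13
f 16 14 15

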